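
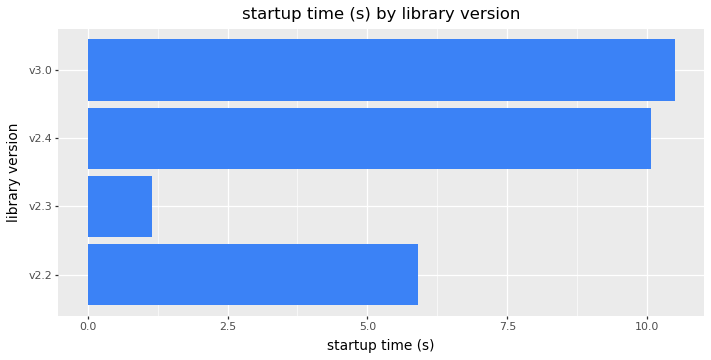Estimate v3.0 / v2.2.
≈ 1.67×

v3.0 ≈ 10, v2.2 ≈ 6; 10/6 ≈ 1.67.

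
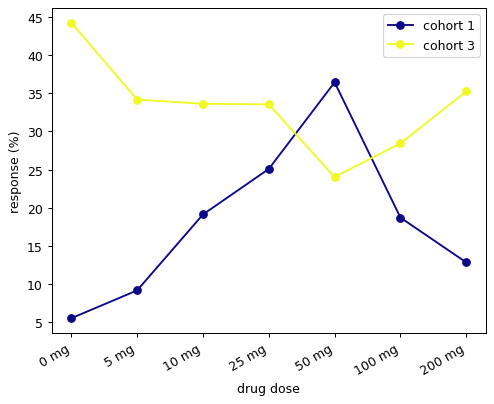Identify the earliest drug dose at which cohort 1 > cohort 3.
25 mg: cohort 1 ≈ 25 vs cohort 3 ≈ 35 (not yet); 50 mg: cohort 1 ≈ 35 vs cohort 3 ≈ 25 (first crossover).

50 mg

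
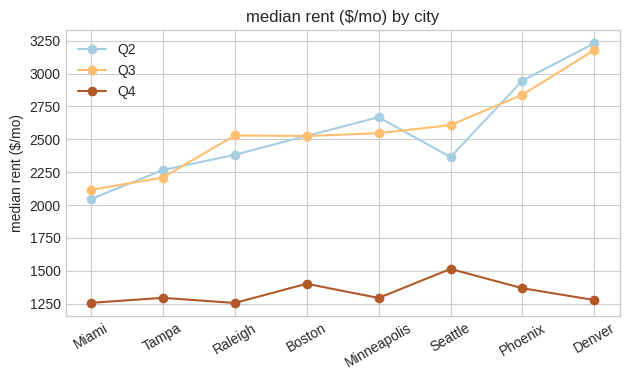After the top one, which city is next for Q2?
Top 3 for Q2: Denver ≈ 3200, Phoenix ≈ 3000, Minneapolis ≈ 2600.

Phoenix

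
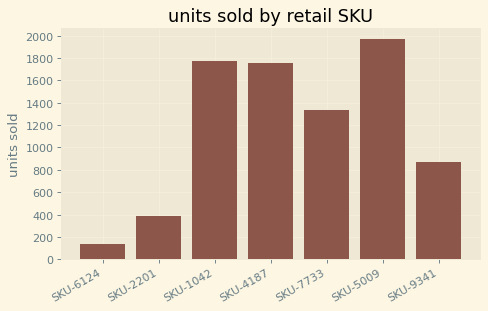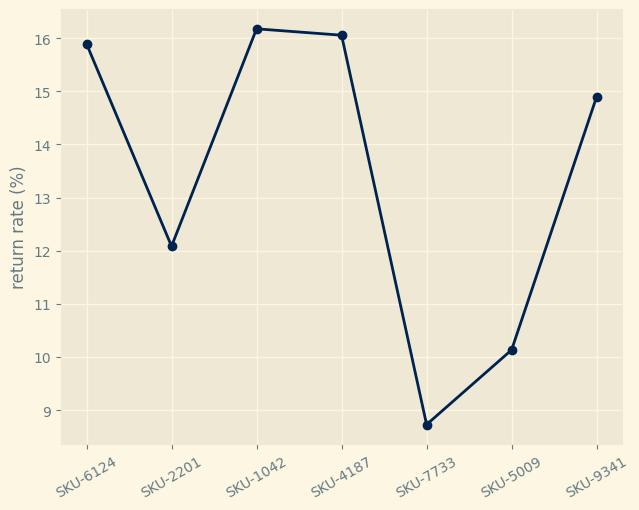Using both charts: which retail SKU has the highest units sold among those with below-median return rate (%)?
Chart 2 median return rate (%) ≈ 14; below-median retail SKUs: SKU-2201, SKU-7733, SKU-5009. Among those, SKU-5009 has the highest units sold (≈ 2000).

SKU-5009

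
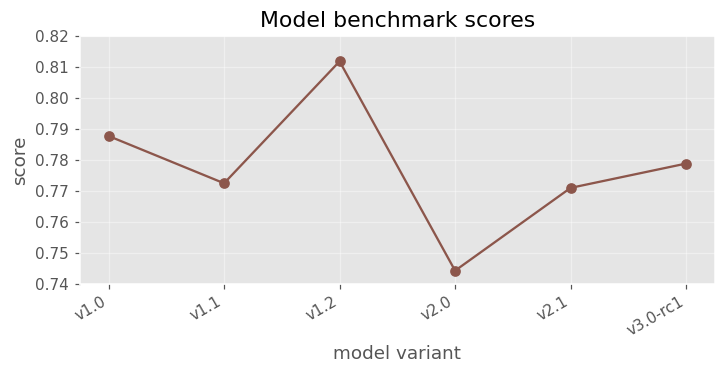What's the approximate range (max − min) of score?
Max v1.2 ≈ 0.81, min v2.0 ≈ 0.74; range ≈ 0.07.

≈ 0.07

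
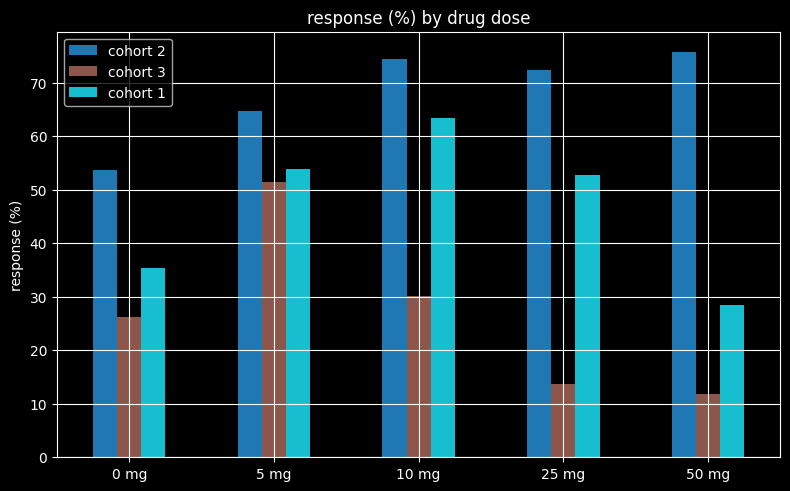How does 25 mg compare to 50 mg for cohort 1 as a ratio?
≈ 1.67×

25 mg ≈ 50, 50 mg ≈ 30; 50/30 ≈ 1.67.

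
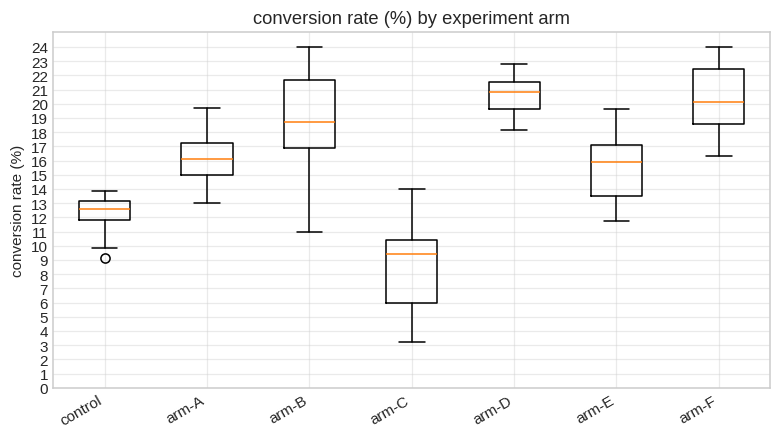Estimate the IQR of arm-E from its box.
≈ 3

Q3 ≈ 17, Q1 ≈ 14; IQR ≈ 3.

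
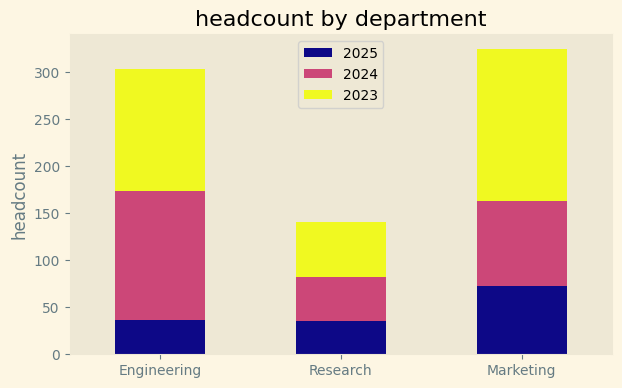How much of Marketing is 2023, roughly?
≈ 150

2023 top ≈ 300, bottom ≈ 150; segment ≈ 150.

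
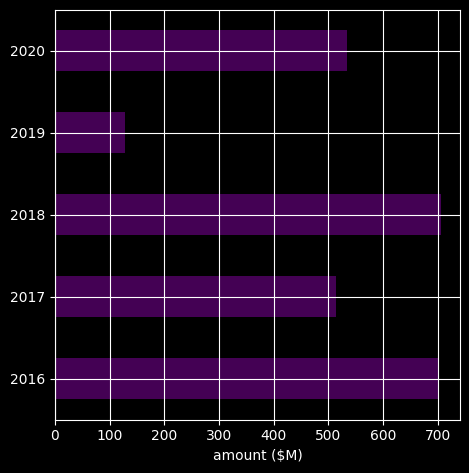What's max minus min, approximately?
≈ 600

Max 2018 ≈ 700, min 2019 ≈ 100; range ≈ 600.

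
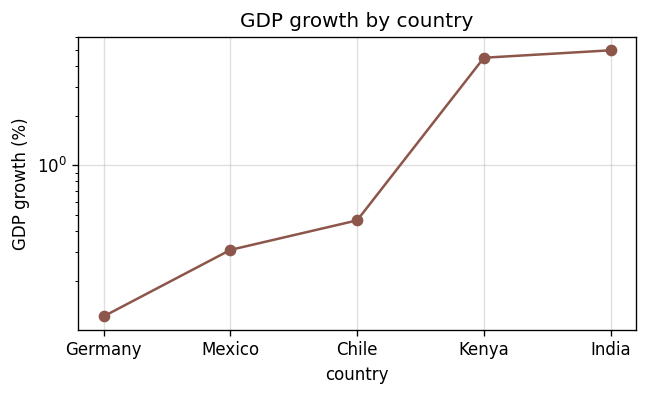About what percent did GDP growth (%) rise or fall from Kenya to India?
Kenya ≈ 4.5, India ≈ 5.0; (5.0 − 4.5) / 4.5 ≈ +11.1%.

≈ +11.1%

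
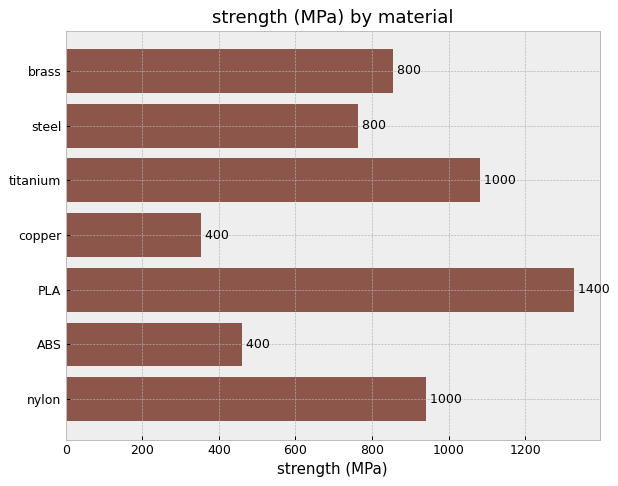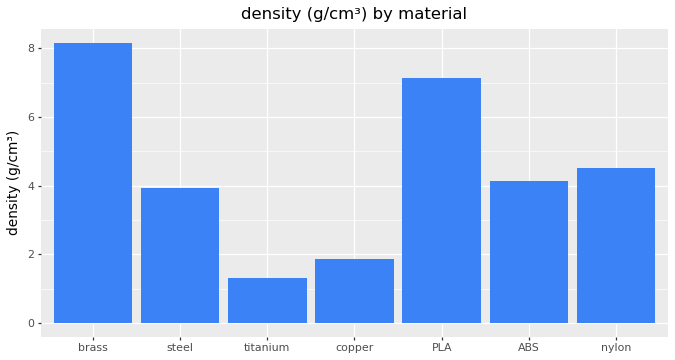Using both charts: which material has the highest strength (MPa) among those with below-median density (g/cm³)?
Chart 2 median density (g/cm³) ≈ 4; below-median materials: steel, titanium, copper. Among those, titanium has the highest strength (MPa) (≈ 1000).

titanium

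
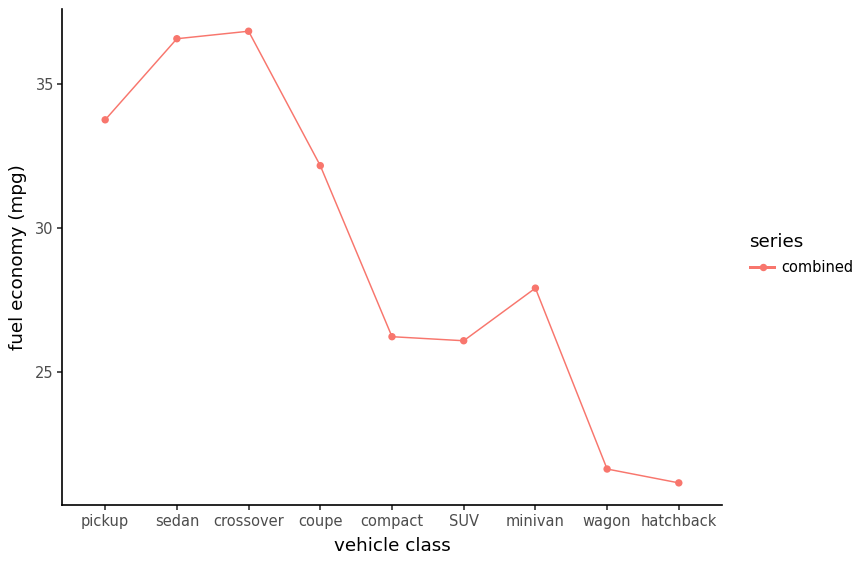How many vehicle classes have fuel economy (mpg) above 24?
7

Above 24: pickup, sedan, crossover, coupe, compact, SUV, minivan.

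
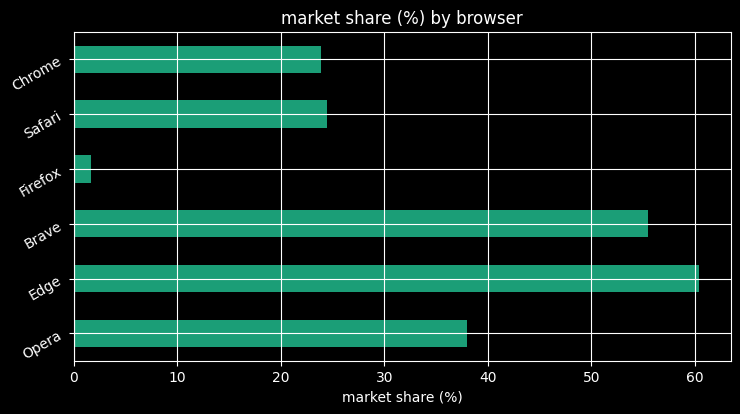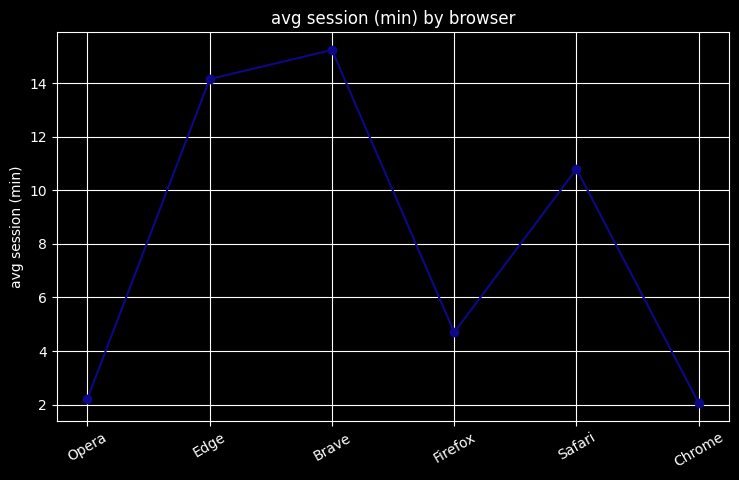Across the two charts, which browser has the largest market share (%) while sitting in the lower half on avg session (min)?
Opera

Chart 2 median avg session (min) ≈ 8; below-median browsers: Opera, Firefox, Chrome. Among those, Opera has the highest market share (%) (≈ 40).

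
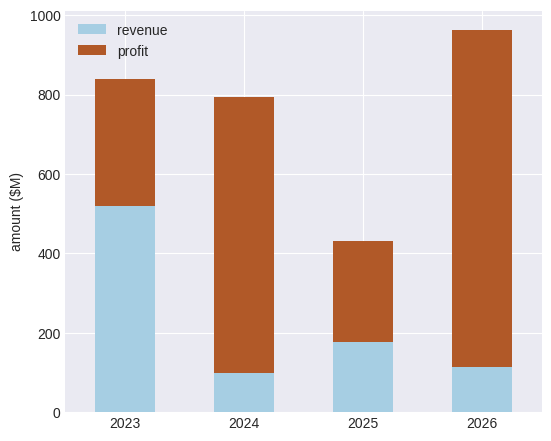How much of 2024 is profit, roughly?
≈ 700

profit top ≈ 800, bottom ≈ 100; segment ≈ 700.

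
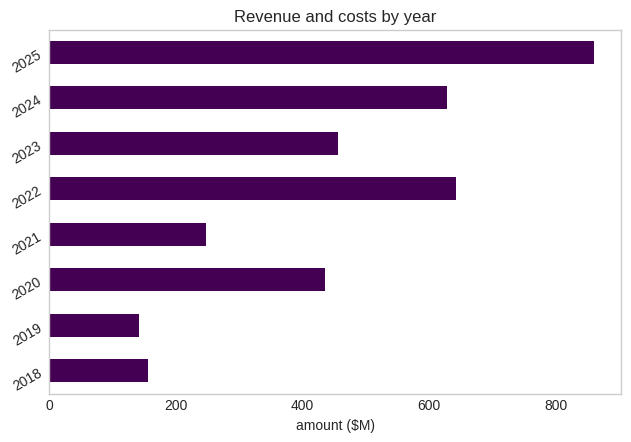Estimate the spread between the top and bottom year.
≈ 800

Max 2025 ≈ 900, min 2019 ≈ 100; range ≈ 800.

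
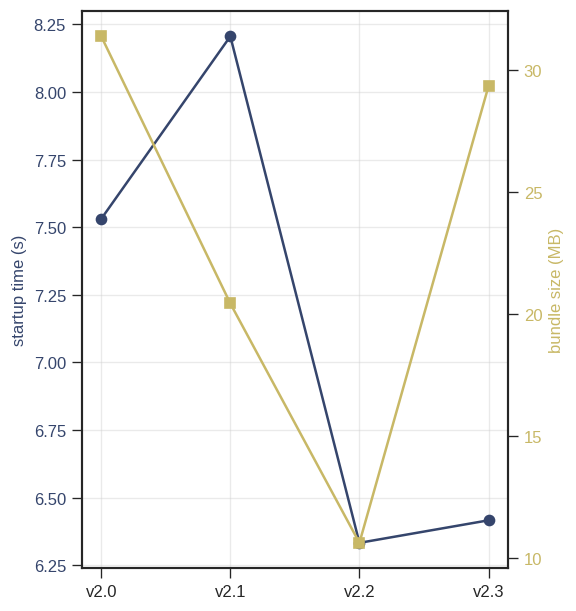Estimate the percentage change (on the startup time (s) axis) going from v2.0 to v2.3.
≈ -15.8%

v2.0 ≈ 7.6, v2.3 ≈ 6.4; (6.4 − 7.6) / 7.6 ≈ -15.8%.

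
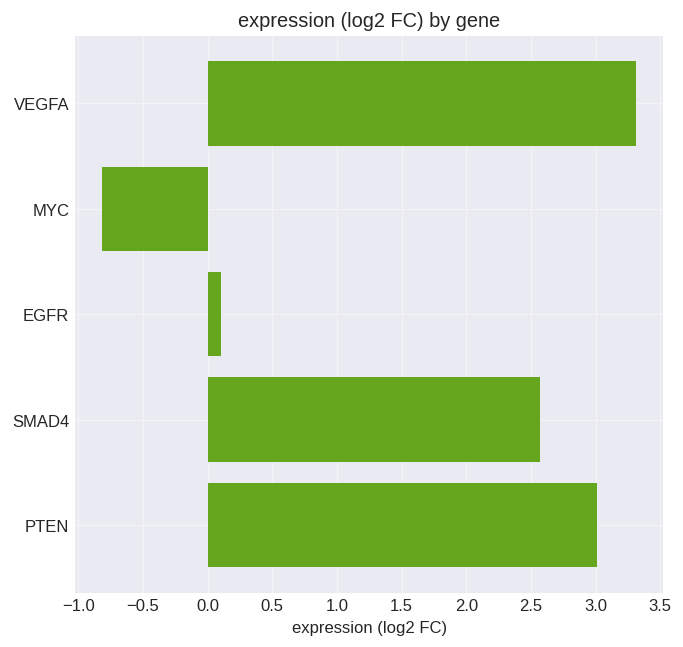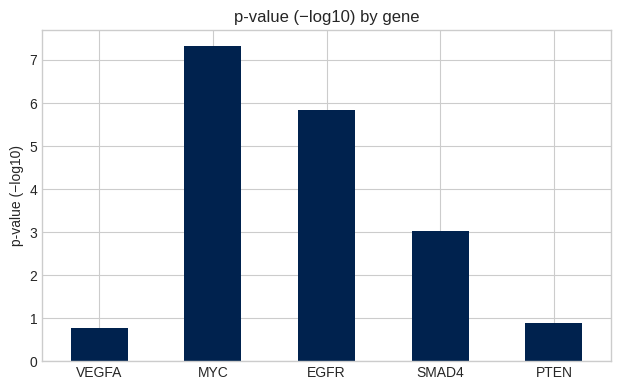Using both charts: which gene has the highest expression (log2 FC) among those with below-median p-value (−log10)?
Chart 2 median p-value (−log10) ≈ 3; below-median genes: VEGFA, PTEN. Among those, VEGFA has the highest expression (log2 FC) (≈ 3.5).

VEGFA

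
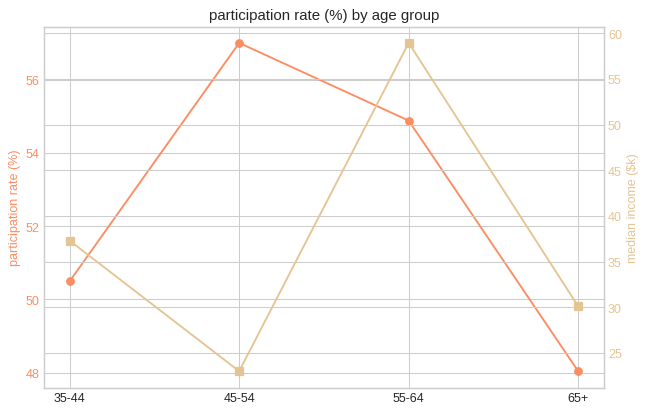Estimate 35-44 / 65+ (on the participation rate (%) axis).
≈ 1.04×

35-44 ≈ 50, 65+ ≈ 48; 50/48 ≈ 1.04.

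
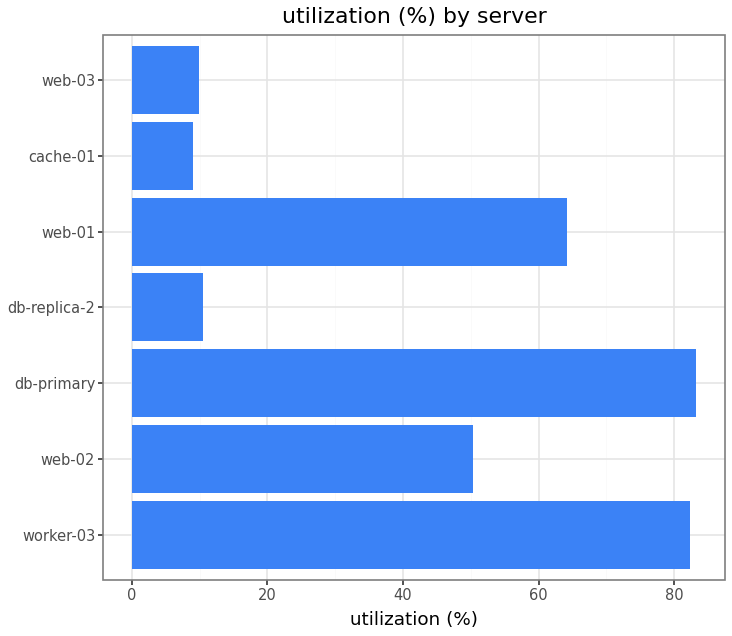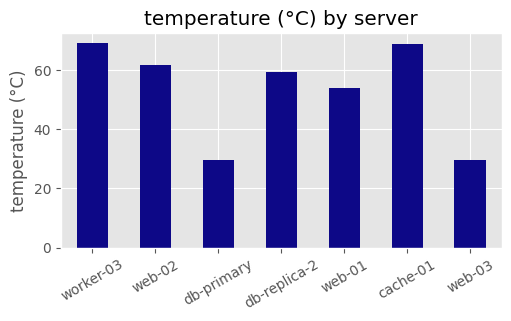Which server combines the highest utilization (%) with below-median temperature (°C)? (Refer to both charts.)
Chart 2 median temperature (°C) ≈ 60; below-median servers: db-primary, web-01, web-03. Among those, db-primary has the highest utilization (%) (≈ 80).

db-primary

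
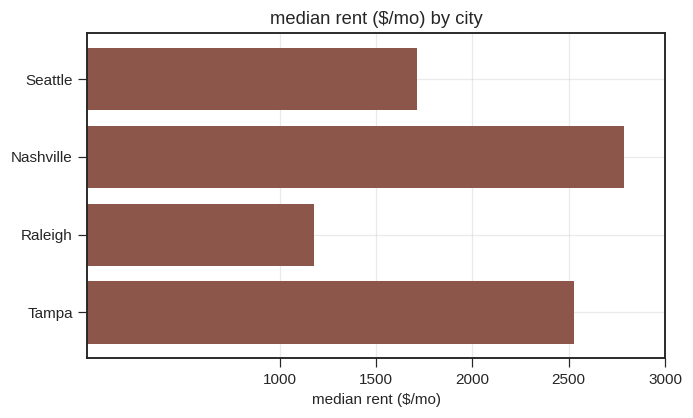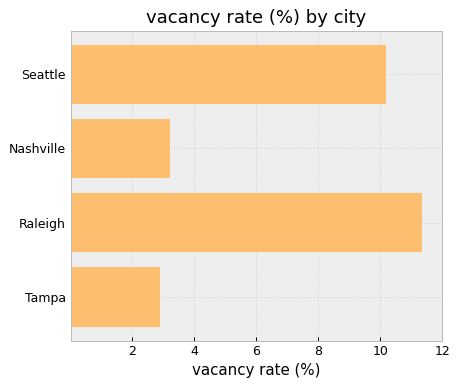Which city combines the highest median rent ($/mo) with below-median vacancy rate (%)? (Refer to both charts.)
Chart 2 median vacancy rate (%) ≈ 6; below-median cities: Nashville, Tampa. Among those, Nashville has the highest median rent ($/mo) (≈ 3000).

Nashville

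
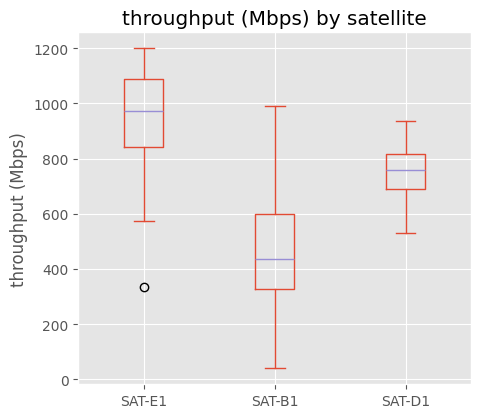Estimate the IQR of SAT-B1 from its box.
Q3 ≈ 600, Q1 ≈ 350; IQR ≈ 250.

≈ 250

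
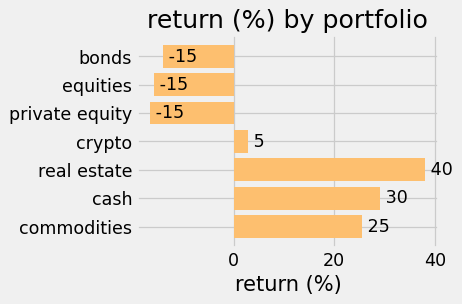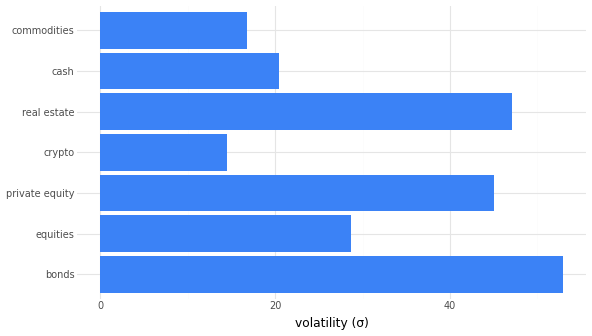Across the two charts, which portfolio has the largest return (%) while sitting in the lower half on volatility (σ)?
Chart 2 median volatility (σ) ≈ 30; below-median portfolios: crypto, cash, commodities. Among those, cash has the highest return (%) (≈ 30).

cash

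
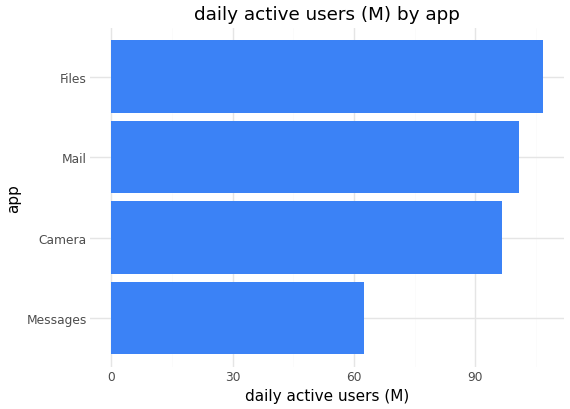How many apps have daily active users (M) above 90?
Above 90: Camera, Mail, Files.

3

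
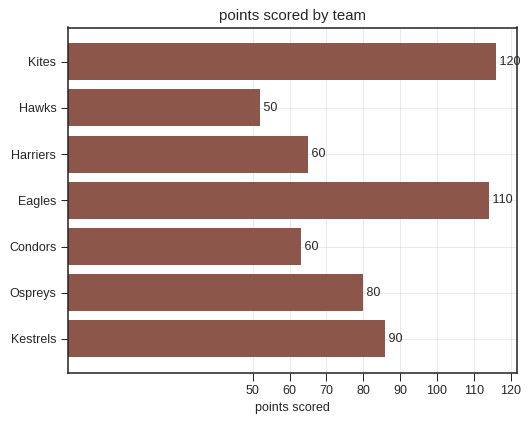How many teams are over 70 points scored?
Above 70: Kites, Eagles, Ospreys, Kestrels.

4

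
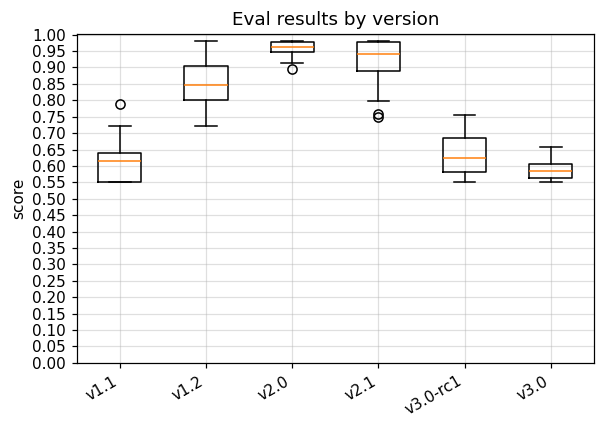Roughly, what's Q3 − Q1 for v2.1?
Q3 ≈ 1.00, Q1 ≈ 0.90; IQR ≈ 0.10.

≈ 0.10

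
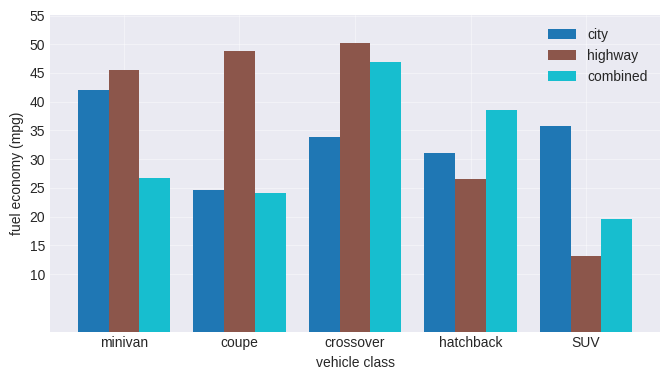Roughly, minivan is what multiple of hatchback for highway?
≈ 1.8×

minivan ≈ 45, hatchback ≈ 25; 45/25 ≈ 1.8.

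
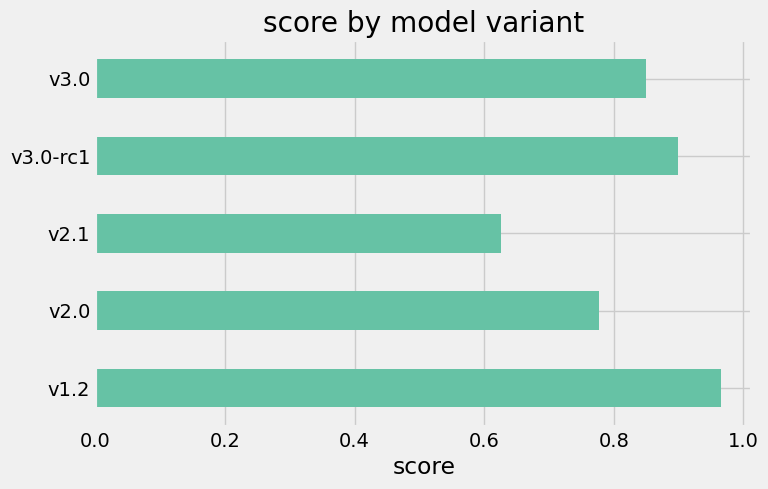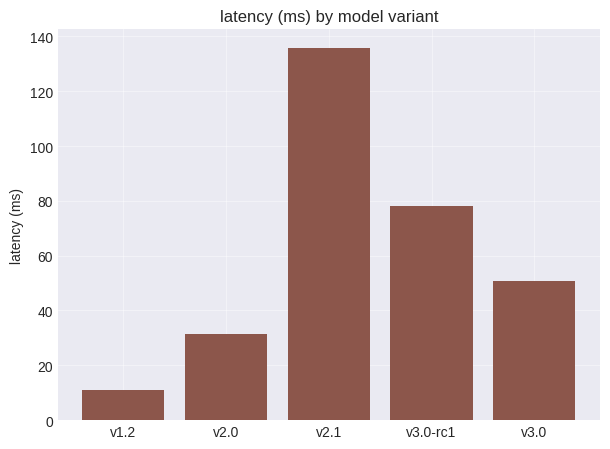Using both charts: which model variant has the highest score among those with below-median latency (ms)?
Chart 2 median latency (ms) ≈ 60; below-median model variants: v1.2, v2.0. Among those, v1.2 has the highest score (≈ 1).

v1.2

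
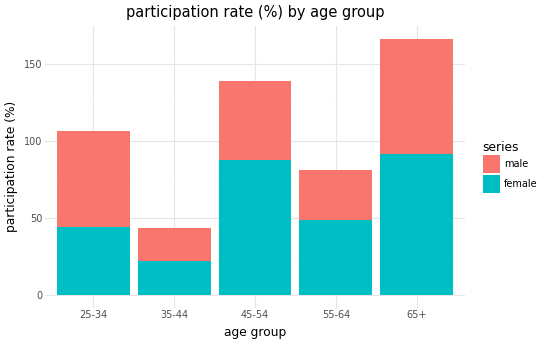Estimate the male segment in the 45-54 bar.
≈ 60

male top ≈ 140, bottom ≈ 80; segment ≈ 60.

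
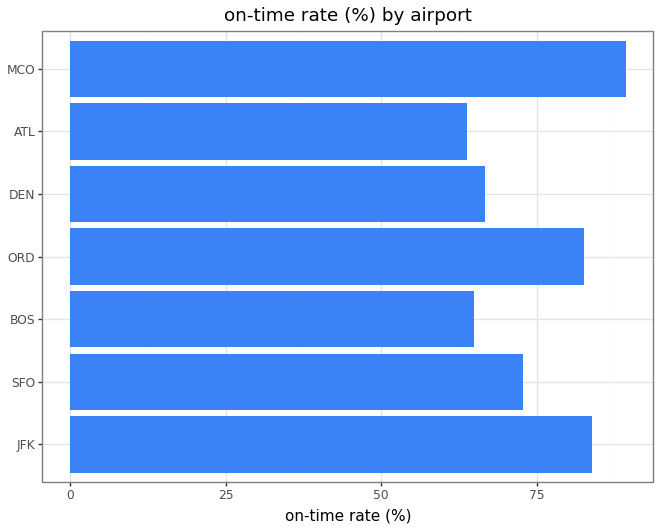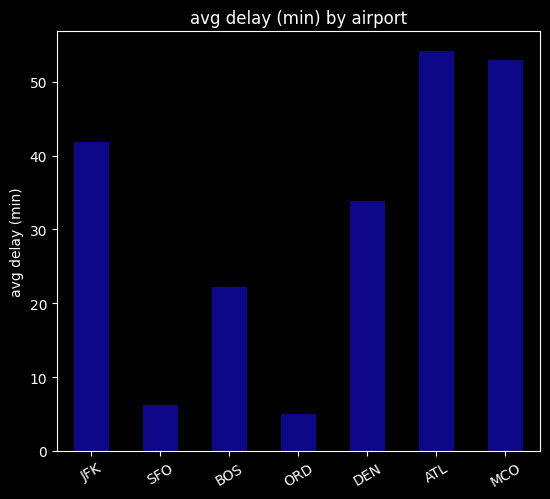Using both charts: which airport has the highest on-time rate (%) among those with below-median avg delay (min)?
Chart 2 median avg delay (min) ≈ 35; below-median airports: SFO, BOS, ORD. Among those, ORD has the highest on-time rate (%) (≈ 80).

ORD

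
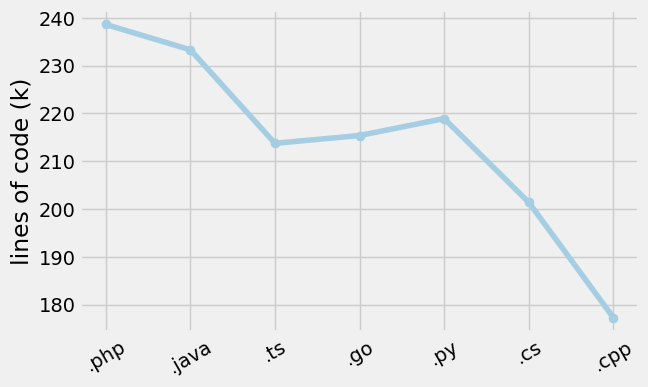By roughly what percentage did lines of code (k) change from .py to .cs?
.py ≈ 220, .cs ≈ 200; (200 − 220) / 220 ≈ -9.1%.

≈ -9.1%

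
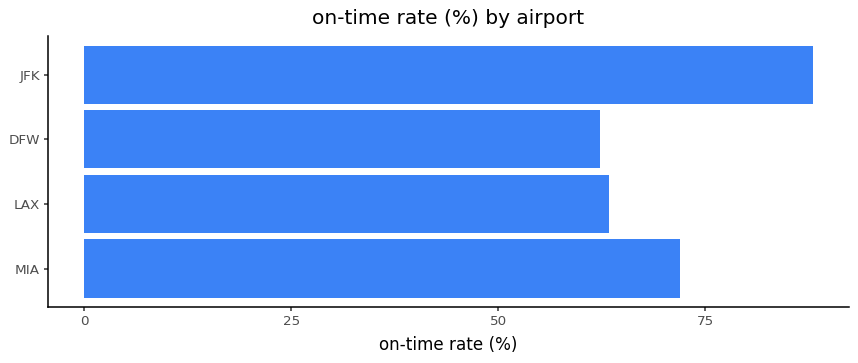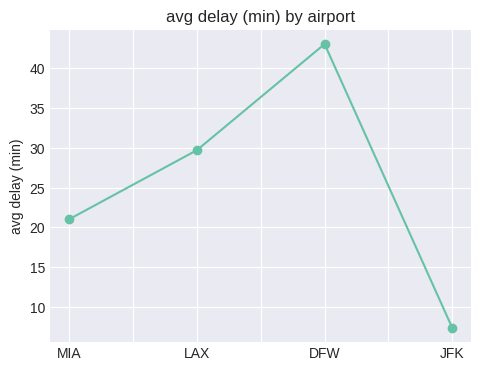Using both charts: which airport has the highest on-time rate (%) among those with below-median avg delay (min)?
Chart 2 median avg delay (min) ≈ 25; below-median airports: MIA, JFK. Among those, JFK has the highest on-time rate (%) (≈ 90).

JFK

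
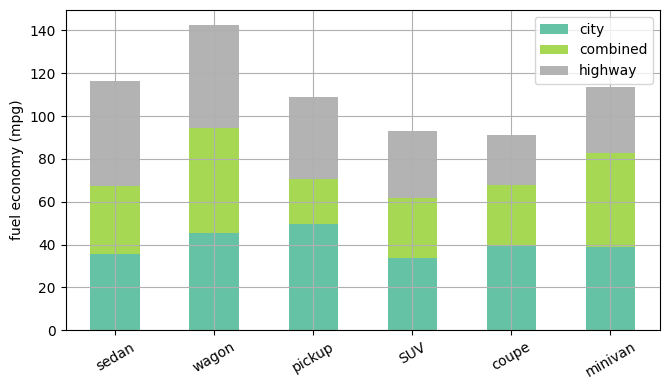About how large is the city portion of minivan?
city top ≈ 40, bottom ≈ 0; segment ≈ 40.

≈ 40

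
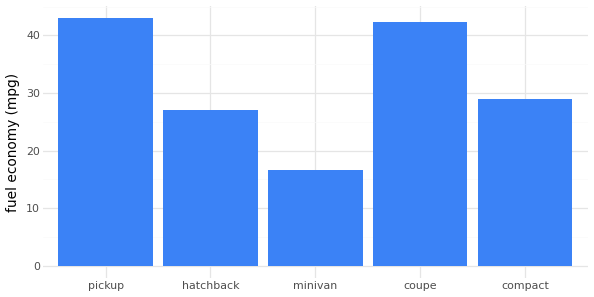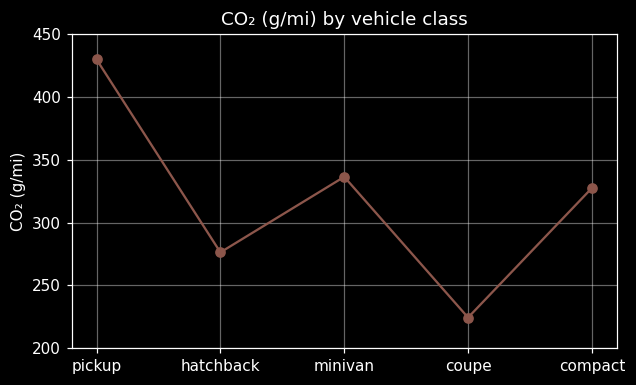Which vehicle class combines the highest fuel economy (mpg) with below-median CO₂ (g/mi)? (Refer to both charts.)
Chart 2 median CO₂ (g/mi) ≈ 350; below-median vehicle classes: hatchback, coupe. Among those, coupe has the highest fuel economy (mpg) (≈ 40).

coupe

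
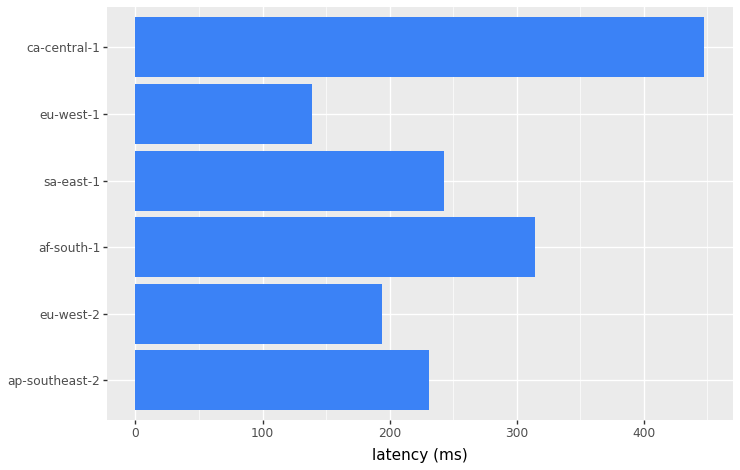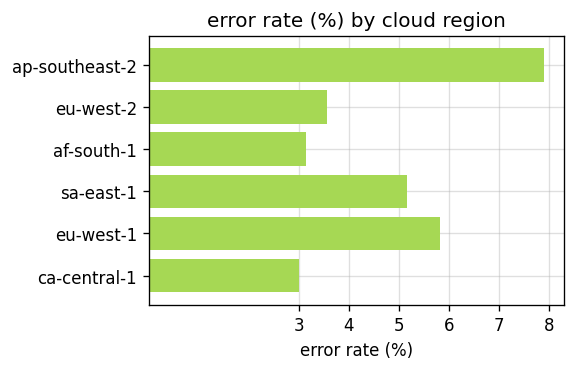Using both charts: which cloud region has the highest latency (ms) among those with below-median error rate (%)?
Chart 2 median error rate (%) ≈ 4; below-median cloud regions: eu-west-2, af-south-1, ca-central-1. Among those, ca-central-1 has the highest latency (ms) (≈ 450).

ca-central-1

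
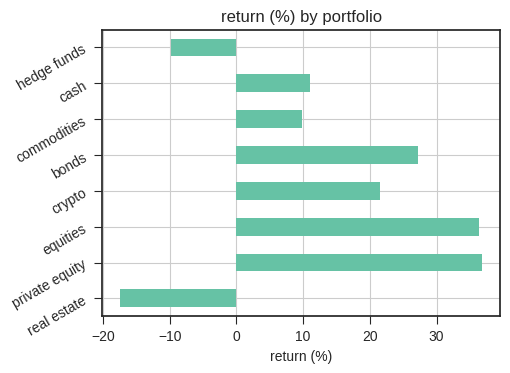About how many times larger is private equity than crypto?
≈ 1.75×

private equity ≈ 35, crypto ≈ 20; 35/20 ≈ 1.75.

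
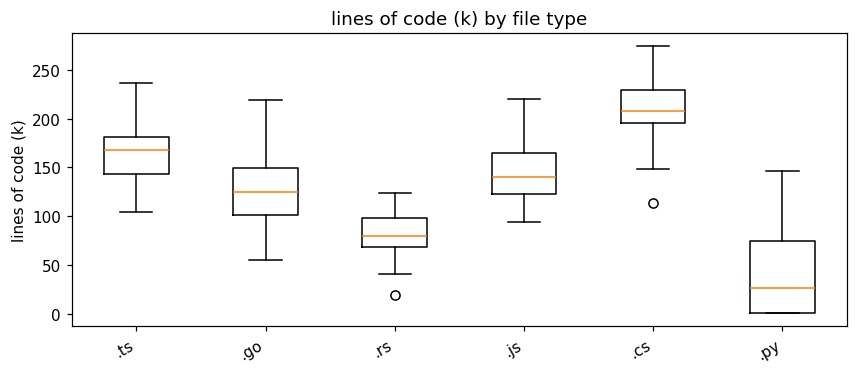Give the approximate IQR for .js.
Q3 ≈ 160, Q1 ≈ 120; IQR ≈ 40.

≈ 40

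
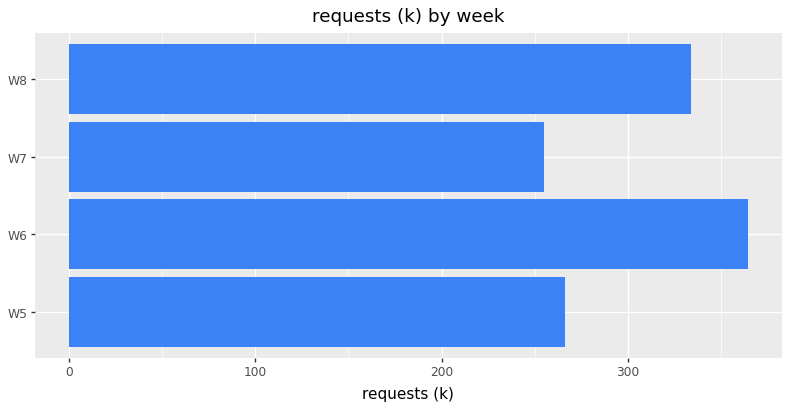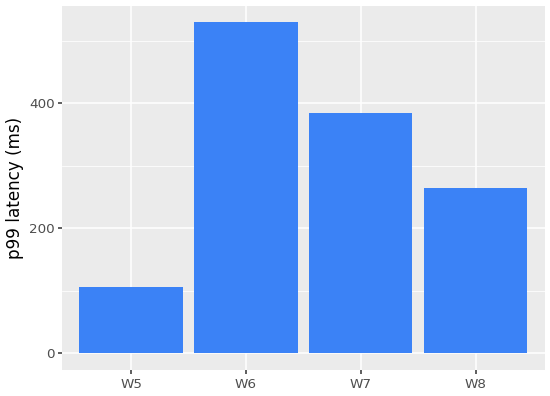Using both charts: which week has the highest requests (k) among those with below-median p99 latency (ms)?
W8

Chart 2 median p99 latency (ms) ≈ 300; below-median weeks: W5, W8. Among those, W8 has the highest requests (k) (≈ 350).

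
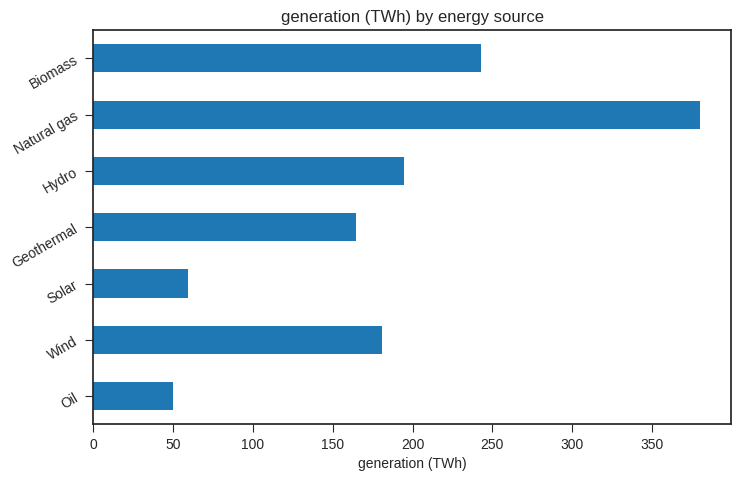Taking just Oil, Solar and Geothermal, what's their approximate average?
(50 + 50 + 150) / 3 ≈ 83.

≈ 83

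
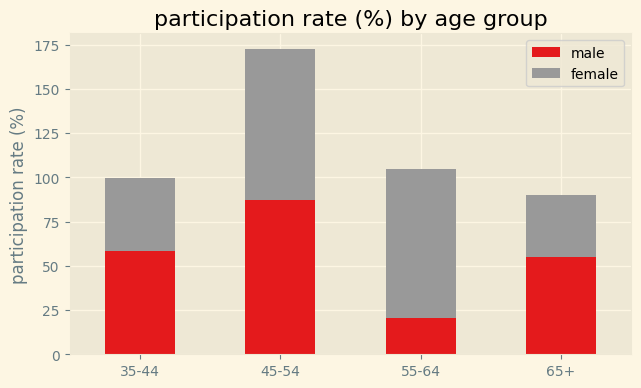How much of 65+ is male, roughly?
male top ≈ 60, bottom ≈ 0; segment ≈ 60.

≈ 60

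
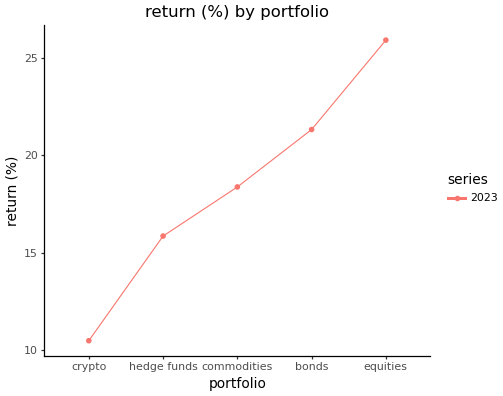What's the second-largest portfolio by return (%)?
Top 3: equities ≈ 26, bonds ≈ 22, commodities ≈ 18.

bonds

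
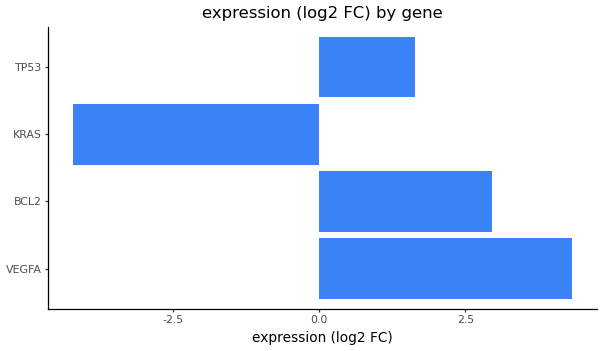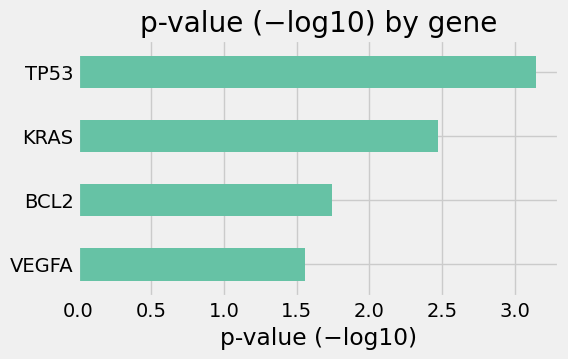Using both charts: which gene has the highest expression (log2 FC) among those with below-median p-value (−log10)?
Chart 2 median p-value (−log10) ≈ 2; below-median genes: VEGFA, BCL2. Among those, VEGFA has the highest expression (log2 FC) (≈ 4.5).

VEGFA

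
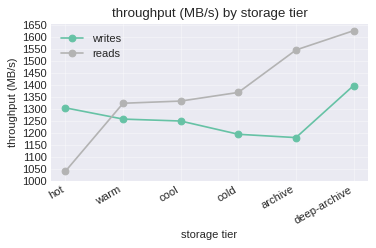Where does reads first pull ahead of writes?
warm

hot: reads ≈ 1050 vs writes ≈ 1300 (not yet); warm: reads ≈ 1300 vs writes ≈ 1250 (first crossover).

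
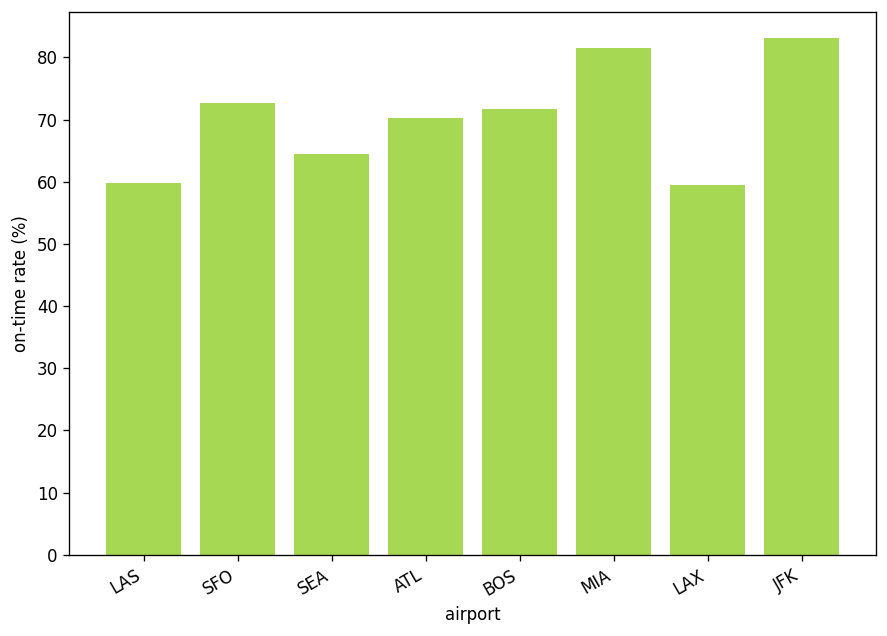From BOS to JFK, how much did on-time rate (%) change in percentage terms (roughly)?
≈ +14.3%

BOS ≈ 70, JFK ≈ 80; (80 − 70) / 70 ≈ +14.3%.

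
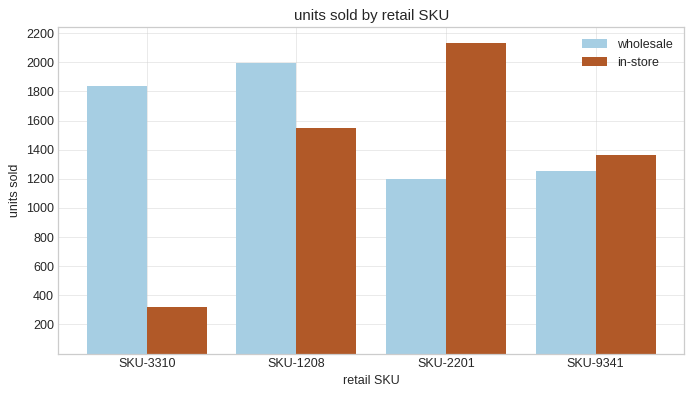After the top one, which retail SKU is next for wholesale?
Top 3 for wholesale: SKU-1208 ≈ 2000, SKU-3310 ≈ 1800, SKU-9341 ≈ 1200.

SKU-3310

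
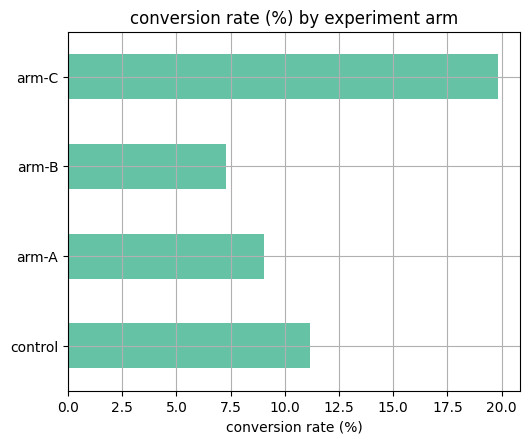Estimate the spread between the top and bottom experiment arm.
≈ 12

Max arm-C ≈ 20, min arm-B ≈ 8; range ≈ 12.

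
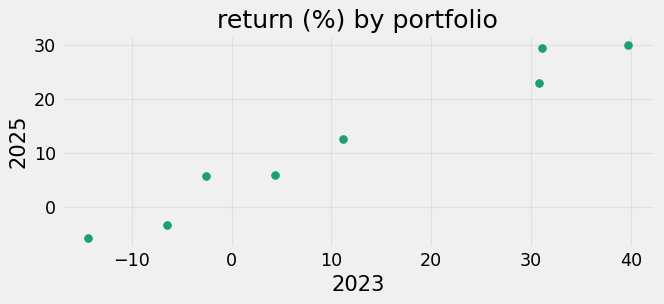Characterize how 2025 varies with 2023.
positive, strong

Points are positively correlated; strong (|r| ≈ 1.0).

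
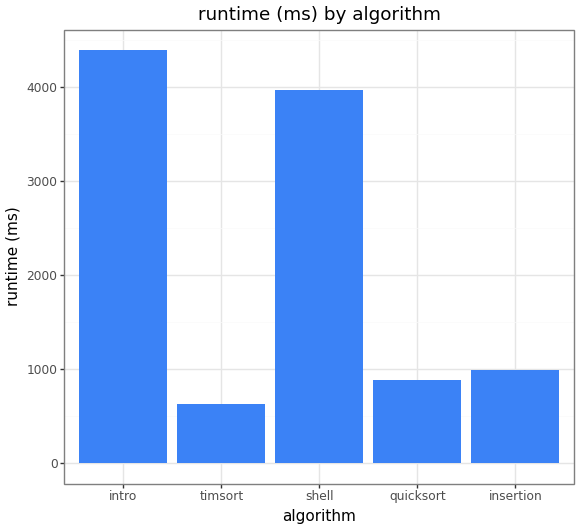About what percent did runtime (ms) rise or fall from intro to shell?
intro ≈ 4500, shell ≈ 4000; (4000 − 4500) / 4500 ≈ -11.1%.

≈ -11.1%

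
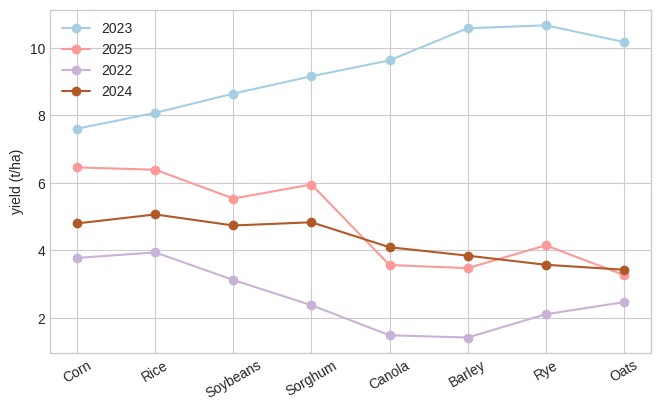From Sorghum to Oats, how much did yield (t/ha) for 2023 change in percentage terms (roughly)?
≈ +11.1%

Sorghum ≈ 9, Oats ≈ 10; (10 − 9) / 9 ≈ +11.1%.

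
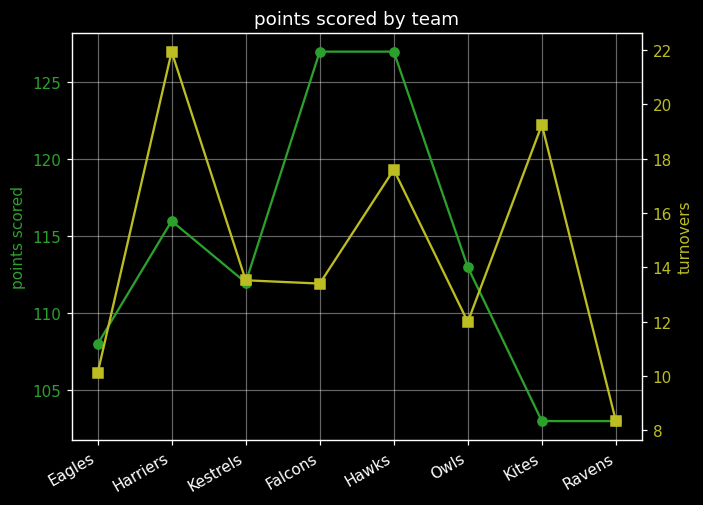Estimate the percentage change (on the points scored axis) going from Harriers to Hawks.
≈ +10.3%

Harriers ≈ 116, Hawks ≈ 128; (128 − 116) / 116 ≈ +10.3%.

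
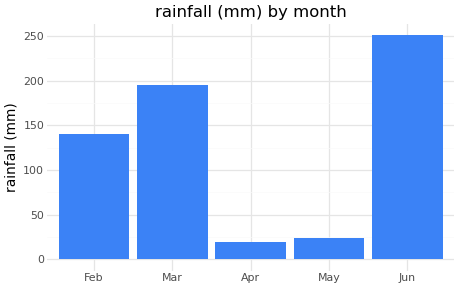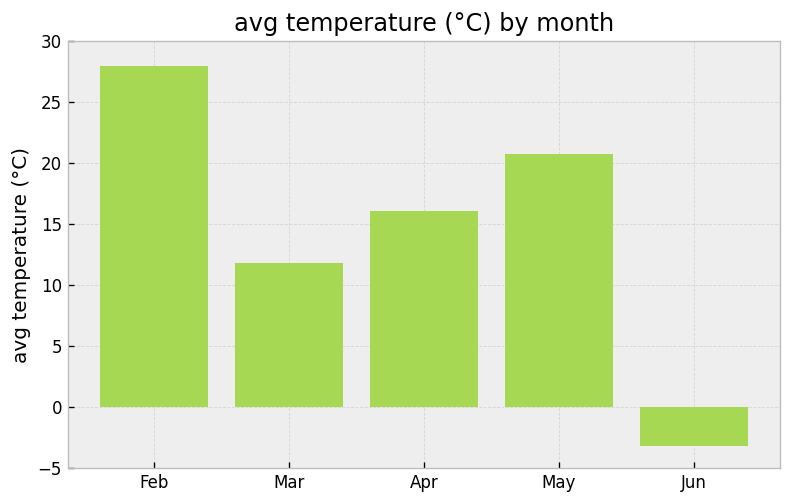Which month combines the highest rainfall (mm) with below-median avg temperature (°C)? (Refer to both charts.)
Chart 2 median avg temperature (°C) ≈ 15; below-median months: Mar, Jun. Among those, Jun has the highest rainfall (mm) (≈ 250).

Jun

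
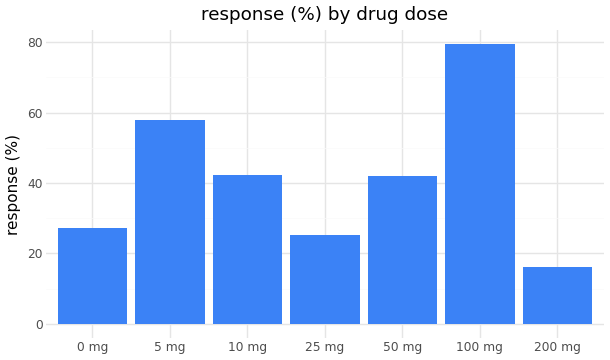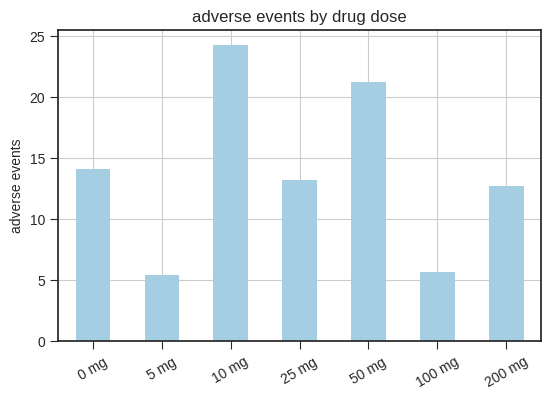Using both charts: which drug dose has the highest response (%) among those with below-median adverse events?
Chart 2 median adverse events ≈ 15; below-median drug doses: 5 mg, 100 mg, 200 mg. Among those, 100 mg has the highest response (%) (≈ 80).

100 mg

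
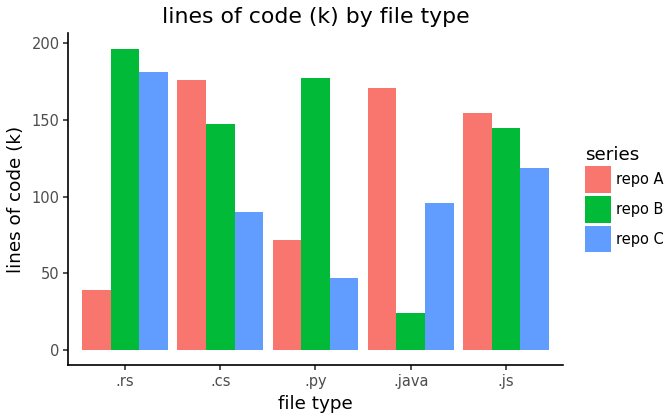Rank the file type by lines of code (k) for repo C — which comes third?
.java

Top 4 for repo C: .rs ≈ 180, .js ≈ 120, .java ≈ 100, .cs ≈ 80.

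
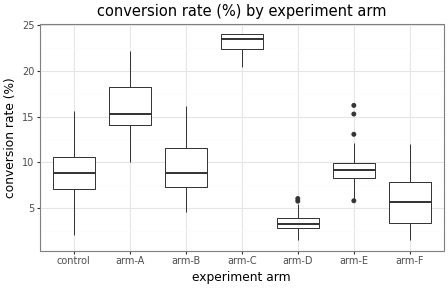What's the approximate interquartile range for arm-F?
≈ 4

Q3 ≈ 8, Q1 ≈ 4; IQR ≈ 4.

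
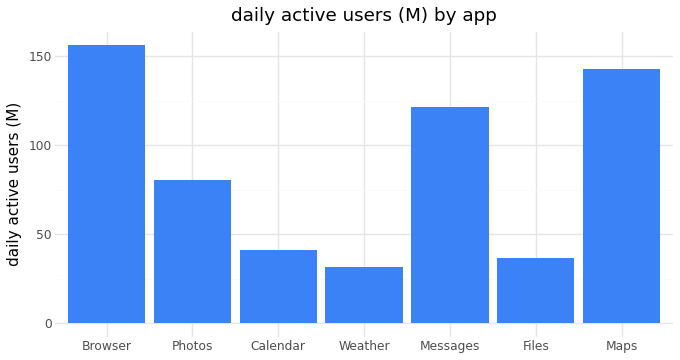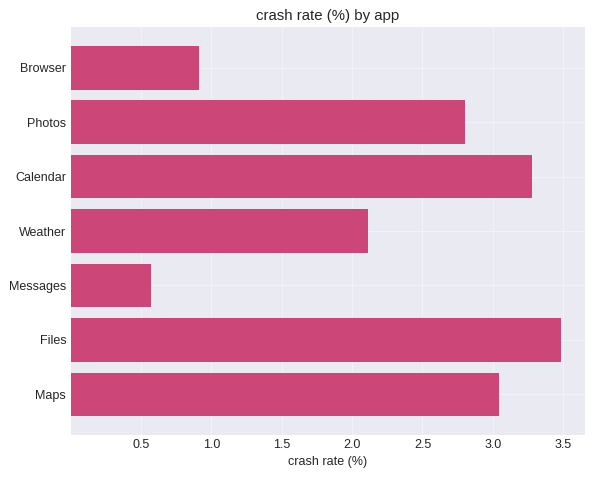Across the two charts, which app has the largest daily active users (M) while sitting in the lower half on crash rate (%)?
Browser

Chart 2 median crash rate (%) ≈ 3; below-median apps: Browser, Weather, Messages. Among those, Browser has the highest daily active users (M) (≈ 160).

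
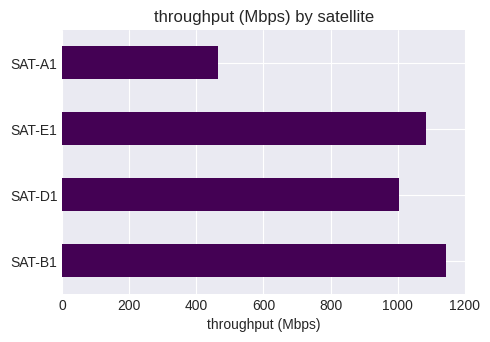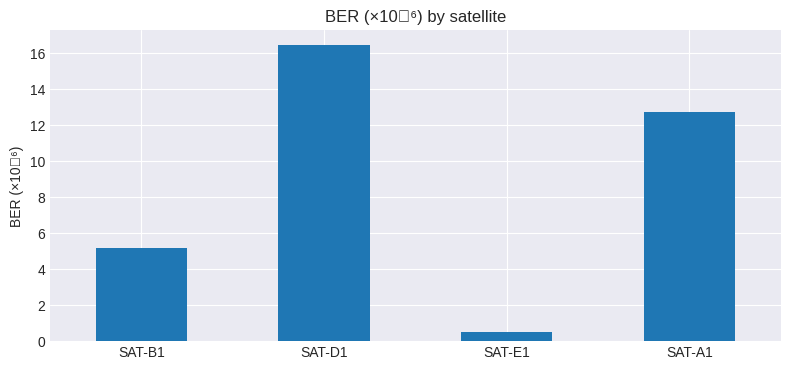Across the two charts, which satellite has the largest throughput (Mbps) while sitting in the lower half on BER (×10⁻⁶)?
Chart 2 median BER (×10⁻⁶) ≈ 8; below-median satellites: SAT-B1, SAT-E1. Among those, SAT-B1 has the highest throughput (Mbps) (≈ 1200).

SAT-B1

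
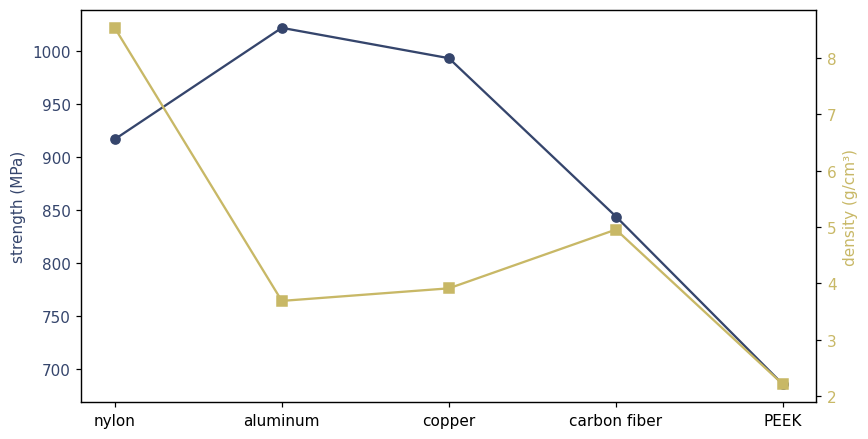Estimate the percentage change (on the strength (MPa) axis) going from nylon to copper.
nylon ≈ 900, copper ≈ 1000; (1000 − 900) / 900 ≈ +11.1%.

≈ +11.1%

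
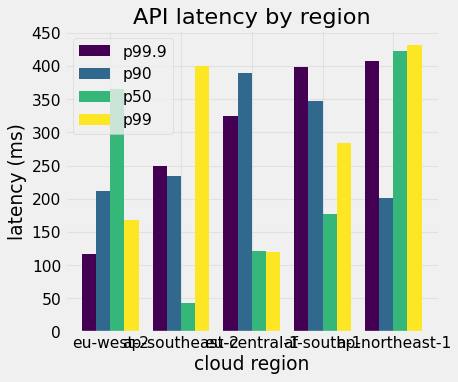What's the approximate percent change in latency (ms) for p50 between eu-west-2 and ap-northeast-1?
eu-west-2 ≈ 350, ap-northeast-1 ≈ 400; (400 − 350) / 350 ≈ +14.3%.

≈ +14.3%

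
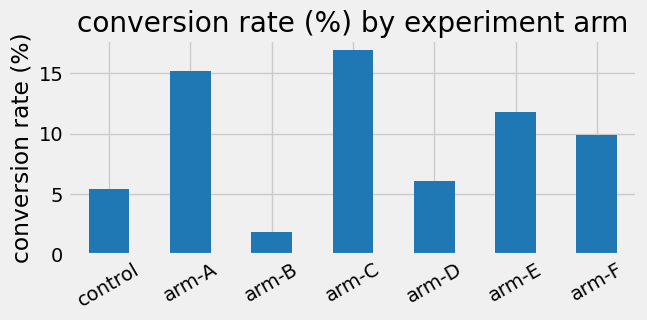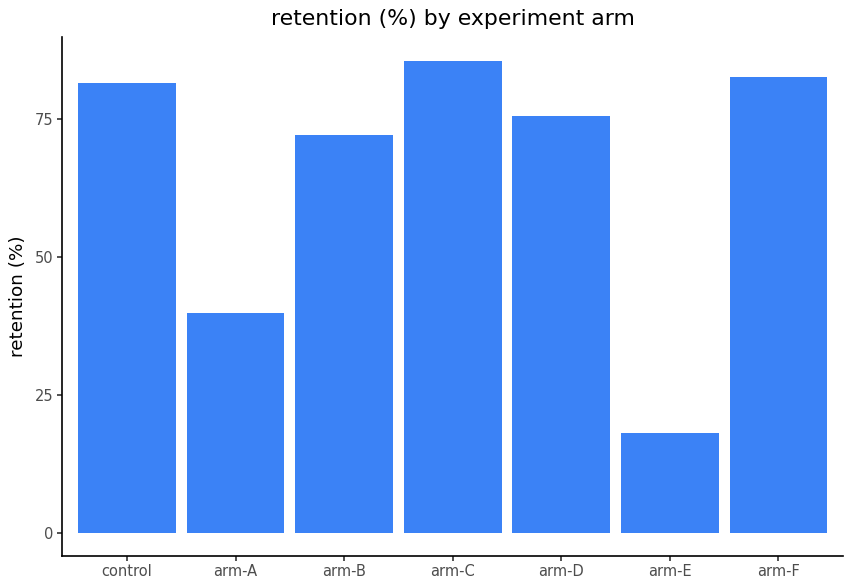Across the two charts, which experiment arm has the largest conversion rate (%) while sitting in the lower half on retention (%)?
arm-A

Chart 2 median retention (%) ≈ 80; below-median experiment arms: arm-A, arm-B, arm-E. Among those, arm-A has the highest conversion rate (%) (≈ 16).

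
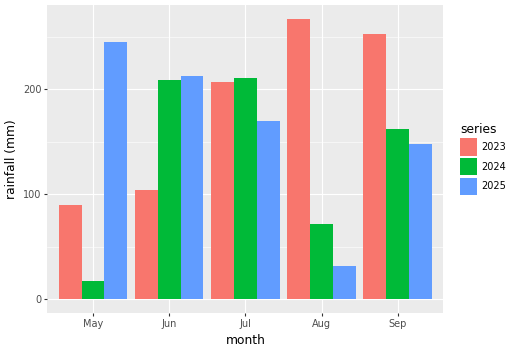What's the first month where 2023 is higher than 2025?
Jul

Jun: 2023 ≈ 100 vs 2025 ≈ 225 (not yet); Jul: 2023 ≈ 200 vs 2025 ≈ 175 (first crossover).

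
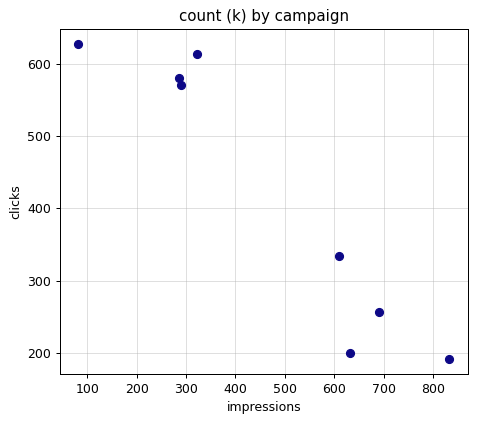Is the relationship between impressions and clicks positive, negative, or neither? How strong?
negative, strong

Points are negatively correlated; strong (|r| ≈ 0.9).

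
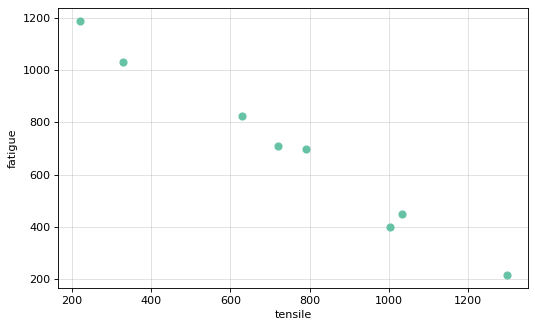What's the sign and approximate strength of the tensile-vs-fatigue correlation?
Points are negatively correlated; strong (|r| ≈ 1.0).

negative, strong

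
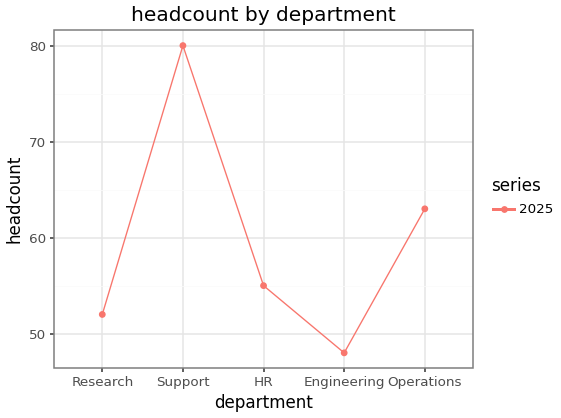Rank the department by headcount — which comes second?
Top 3: Support ≈ 80, Operations ≈ 65, HR ≈ 55.

Operations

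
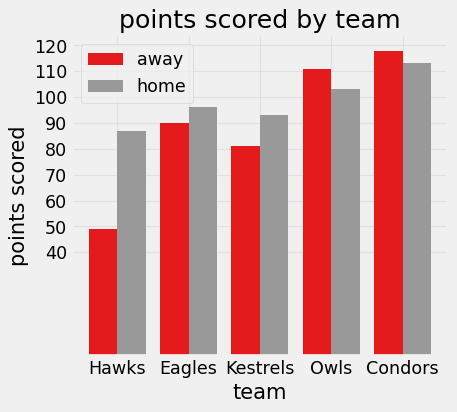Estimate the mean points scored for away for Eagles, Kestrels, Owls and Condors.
(90 + 80 + 110 + 120) / 4 ≈ 100.

≈ 100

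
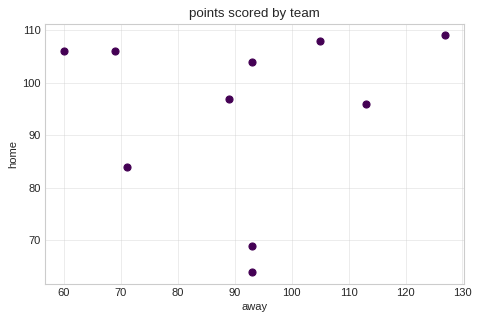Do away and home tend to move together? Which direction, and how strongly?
no clear correlation

Points are roughly uncorrelated; weak (|r| ≈ 0.1).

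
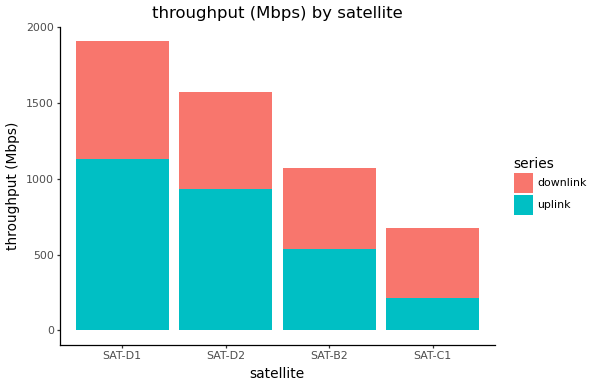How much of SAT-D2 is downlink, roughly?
≈ 600

downlink top ≈ 1600, bottom ≈ 1000; segment ≈ 600.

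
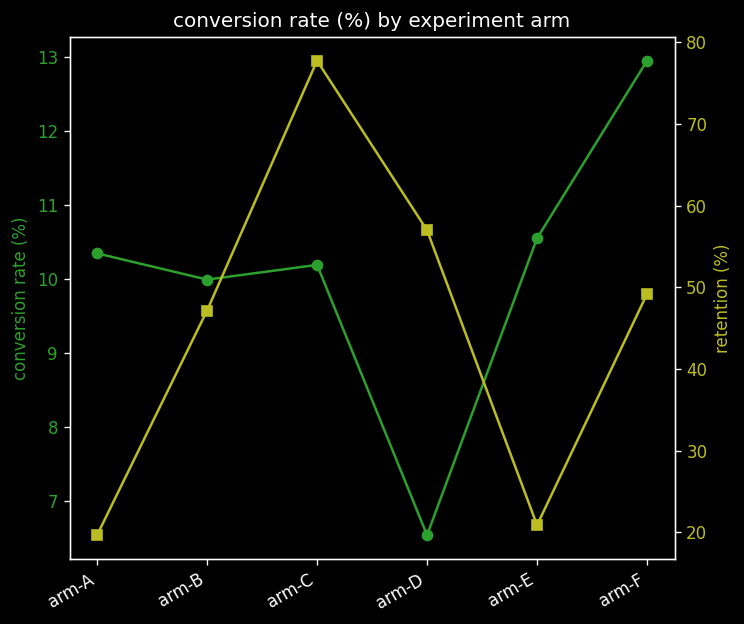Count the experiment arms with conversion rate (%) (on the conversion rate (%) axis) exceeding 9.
5

Above 9: arm-A, arm-B, arm-C, arm-E, arm-F.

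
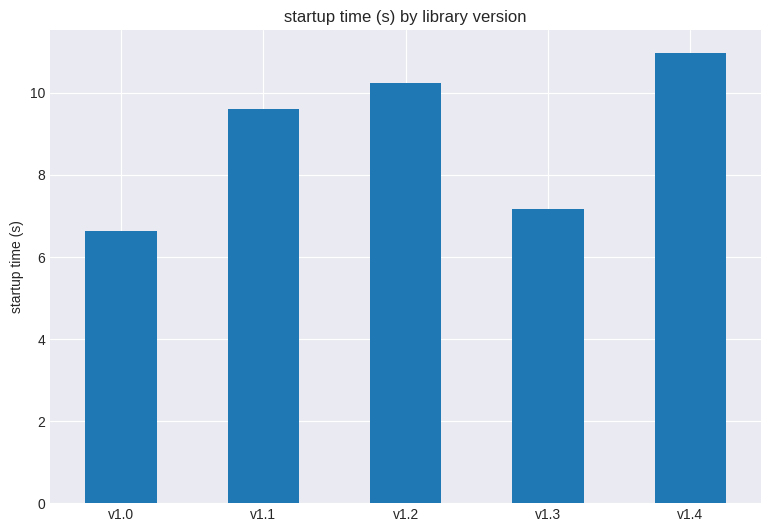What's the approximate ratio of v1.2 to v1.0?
v1.2 ≈ 10, v1.0 ≈ 7; 10/7 ≈ 1.43.

≈ 1.43×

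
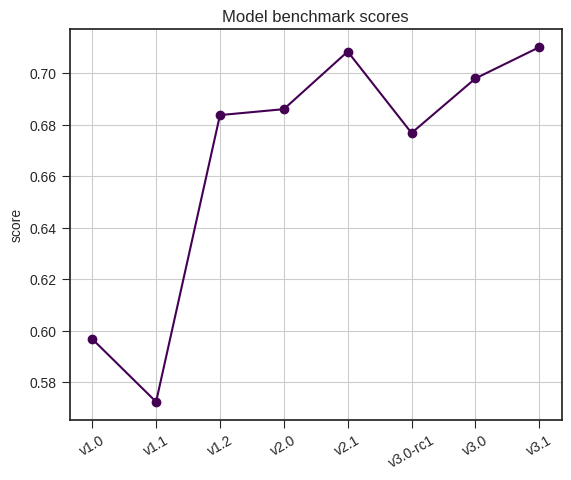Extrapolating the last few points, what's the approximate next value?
Last three: 0.68, 0.70, 0.72 → slope ≈ 0.02/step → next ≈ 0.74.

≈ 0.74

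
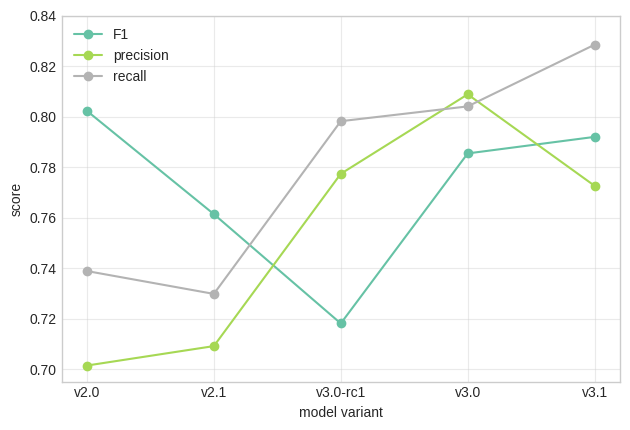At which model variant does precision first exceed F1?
v3.0-rc1

v2.1: precision ≈ 0.70 vs F1 ≈ 0.76 (not yet); v3.0-rc1: precision ≈ 0.78 vs F1 ≈ 0.72 (first crossover).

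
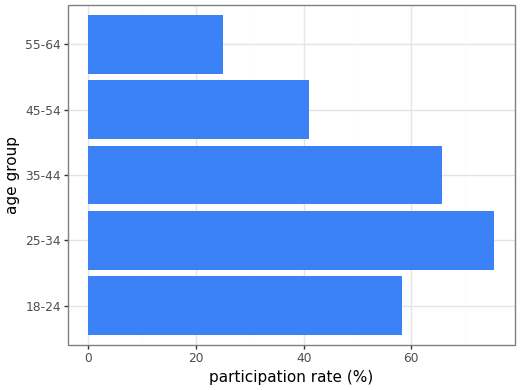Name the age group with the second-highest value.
Top 3: 25-34 ≈ 80, 35-44 ≈ 70, 18-24 ≈ 60.

35-44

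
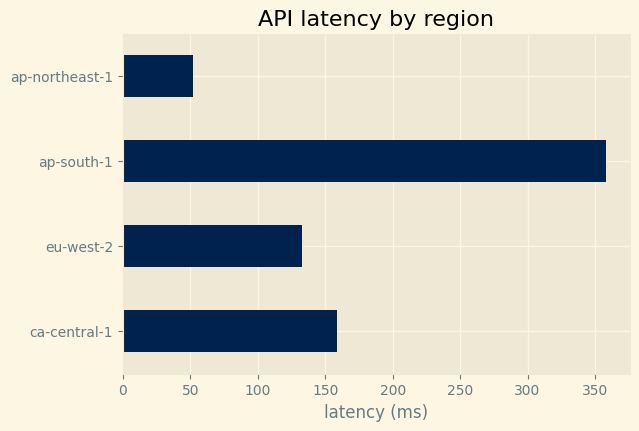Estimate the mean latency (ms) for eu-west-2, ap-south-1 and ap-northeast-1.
≈ 183

(150 + 350 + 50) / 3 ≈ 183.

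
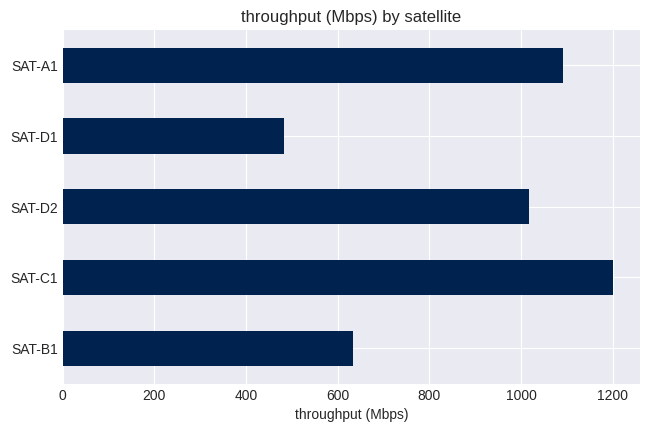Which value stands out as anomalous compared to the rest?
SAT-D1

SAT-D1 ≈ 500; the rest sit between ≈ 600 and ≈ 1200.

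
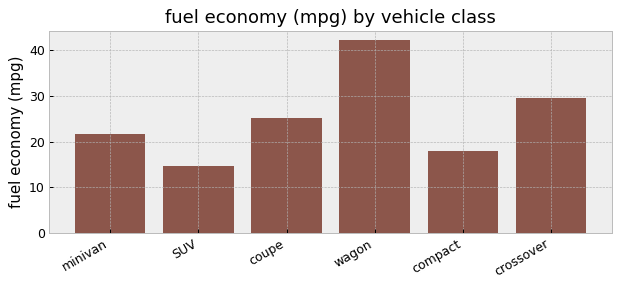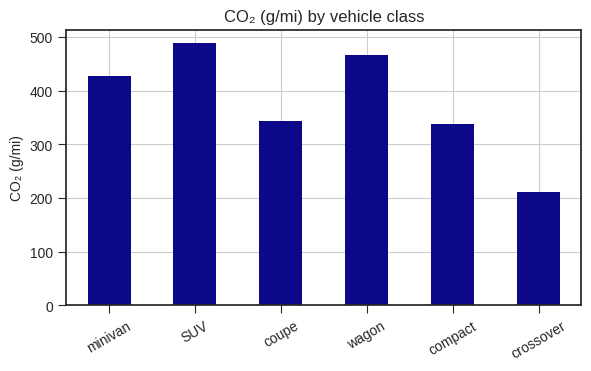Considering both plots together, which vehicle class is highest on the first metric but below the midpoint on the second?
crossover

Chart 2 median CO₂ (g/mi) ≈ 400; below-median vehicle classes: coupe, compact, crossover. Among those, crossover has the highest fuel economy (mpg) (≈ 30).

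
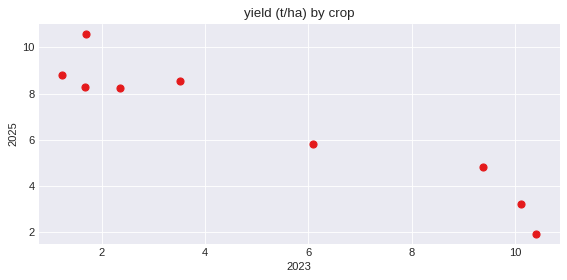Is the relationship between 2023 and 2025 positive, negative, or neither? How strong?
Points are negatively correlated; strong (|r| ≈ 1.0).

negative, strong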